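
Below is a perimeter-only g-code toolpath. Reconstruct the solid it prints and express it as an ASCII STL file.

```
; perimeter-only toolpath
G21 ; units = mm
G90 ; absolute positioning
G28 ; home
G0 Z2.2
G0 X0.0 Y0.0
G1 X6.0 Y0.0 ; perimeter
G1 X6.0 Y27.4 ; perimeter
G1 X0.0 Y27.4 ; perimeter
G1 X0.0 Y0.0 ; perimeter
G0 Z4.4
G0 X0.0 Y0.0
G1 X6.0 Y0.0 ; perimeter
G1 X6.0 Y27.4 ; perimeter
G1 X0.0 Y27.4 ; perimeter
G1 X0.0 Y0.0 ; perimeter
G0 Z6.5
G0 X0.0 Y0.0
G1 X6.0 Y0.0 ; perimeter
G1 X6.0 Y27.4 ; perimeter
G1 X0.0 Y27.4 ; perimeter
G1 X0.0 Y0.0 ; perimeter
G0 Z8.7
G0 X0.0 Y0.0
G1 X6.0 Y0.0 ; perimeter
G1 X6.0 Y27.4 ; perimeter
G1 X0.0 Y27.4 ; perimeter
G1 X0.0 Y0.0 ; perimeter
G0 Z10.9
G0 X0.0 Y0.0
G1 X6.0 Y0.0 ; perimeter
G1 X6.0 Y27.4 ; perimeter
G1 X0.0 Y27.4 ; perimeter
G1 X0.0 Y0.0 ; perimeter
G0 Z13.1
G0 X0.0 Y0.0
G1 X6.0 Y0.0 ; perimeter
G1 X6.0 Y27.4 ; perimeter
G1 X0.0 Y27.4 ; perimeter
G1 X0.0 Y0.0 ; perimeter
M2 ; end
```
solid part
  facet normal 0.0000 0.0000 -1.0000
    outer loop
      vertex 6.0 27.4 0.0
      vertex 6.0 0.0 0.0
      vertex 0.0 0.0 0.0
    endloop
  endfacet
  facet normal 0.0000 0.0000 -1.0000
    outer loop
      vertex 0.0 27.4 0.0
      vertex 6.0 27.4 0.0
      vertex 0.0 0.0 0.0
    endloop
  endfacet
  facet normal 0.0000 0.0000 1.0000
    outer loop
      vertex 0.0 0.0 13.1
      vertex 6.0 0.0 13.1
      vertex 6.0 27.4 13.1
    endloop
  endfacet
  facet normal 0.0000 0.0000 1.0000
    outer loop
      vertex 0.0 0.0 13.1
      vertex 6.0 27.4 13.1
      vertex 0.0 27.4 13.1
    endloop
  endfacet
  facet normal 0.0000 -1.0000 0.0000
    outer loop
      vertex 0.0 0.0 0.0
      vertex 6.0 0.0 0.0
      vertex 6.0 0.0 13.1
    endloop
  endfacet
  facet normal 0.0000 -1.0000 0.0000
    outer loop
      vertex 0.0 0.0 0.0
      vertex 6.0 0.0 13.1
      vertex 0.0 0.0 13.1
    endloop
  endfacet
  facet normal 0.0000 1.0000 0.0000
    outer loop
      vertex 6.0 27.4 13.1
      vertex 6.0 27.4 0.0
      vertex 0.0 27.4 0.0
    endloop
  endfacet
  facet normal 0.0000 1.0000 0.0000
    outer loop
      vertex 0.0 27.4 13.1
      vertex 6.0 27.4 13.1
      vertex 0.0 27.4 0.0
    endloop
  endfacet
  facet normal -1.0000 0.0000 0.0000
    outer loop
      vertex 0.0 27.4 13.1
      vertex 0.0 27.4 0.0
      vertex 0.0 0.0 0.0
    endloop
  endfacet
  facet normal -1.0000 0.0000 0.0000
    outer loop
      vertex 0.0 0.0 13.1
      vertex 0.0 27.4 13.1
      vertex 0.0 0.0 0.0
    endloop
  endfacet
  facet normal 1.0000 0.0000 0.0000
    outer loop
      vertex 6.0 0.0 0.0
      vertex 6.0 27.4 0.0
      vertex 6.0 27.4 13.1
    endloop
  endfacet
  facet normal 1.0000 0.0000 0.0000
    outer loop
      vertex 6.0 0.0 0.0
      vertex 6.0 27.4 13.1
      vertex 6.0 0.0 13.1
    endloop
  endfacet
endsolid part

The G0 Z moves step by Δz≈2.2 mm. Every layer's G1 loop is the same polygon, so the solid is a straight extrusion of it from z=0 to z≈13.1. Closing with flat bottom and top caps and triangulating gives 12 facets — a rectangular box, roughly 6 × 27.4 mm footprint and 13.1 mm tall.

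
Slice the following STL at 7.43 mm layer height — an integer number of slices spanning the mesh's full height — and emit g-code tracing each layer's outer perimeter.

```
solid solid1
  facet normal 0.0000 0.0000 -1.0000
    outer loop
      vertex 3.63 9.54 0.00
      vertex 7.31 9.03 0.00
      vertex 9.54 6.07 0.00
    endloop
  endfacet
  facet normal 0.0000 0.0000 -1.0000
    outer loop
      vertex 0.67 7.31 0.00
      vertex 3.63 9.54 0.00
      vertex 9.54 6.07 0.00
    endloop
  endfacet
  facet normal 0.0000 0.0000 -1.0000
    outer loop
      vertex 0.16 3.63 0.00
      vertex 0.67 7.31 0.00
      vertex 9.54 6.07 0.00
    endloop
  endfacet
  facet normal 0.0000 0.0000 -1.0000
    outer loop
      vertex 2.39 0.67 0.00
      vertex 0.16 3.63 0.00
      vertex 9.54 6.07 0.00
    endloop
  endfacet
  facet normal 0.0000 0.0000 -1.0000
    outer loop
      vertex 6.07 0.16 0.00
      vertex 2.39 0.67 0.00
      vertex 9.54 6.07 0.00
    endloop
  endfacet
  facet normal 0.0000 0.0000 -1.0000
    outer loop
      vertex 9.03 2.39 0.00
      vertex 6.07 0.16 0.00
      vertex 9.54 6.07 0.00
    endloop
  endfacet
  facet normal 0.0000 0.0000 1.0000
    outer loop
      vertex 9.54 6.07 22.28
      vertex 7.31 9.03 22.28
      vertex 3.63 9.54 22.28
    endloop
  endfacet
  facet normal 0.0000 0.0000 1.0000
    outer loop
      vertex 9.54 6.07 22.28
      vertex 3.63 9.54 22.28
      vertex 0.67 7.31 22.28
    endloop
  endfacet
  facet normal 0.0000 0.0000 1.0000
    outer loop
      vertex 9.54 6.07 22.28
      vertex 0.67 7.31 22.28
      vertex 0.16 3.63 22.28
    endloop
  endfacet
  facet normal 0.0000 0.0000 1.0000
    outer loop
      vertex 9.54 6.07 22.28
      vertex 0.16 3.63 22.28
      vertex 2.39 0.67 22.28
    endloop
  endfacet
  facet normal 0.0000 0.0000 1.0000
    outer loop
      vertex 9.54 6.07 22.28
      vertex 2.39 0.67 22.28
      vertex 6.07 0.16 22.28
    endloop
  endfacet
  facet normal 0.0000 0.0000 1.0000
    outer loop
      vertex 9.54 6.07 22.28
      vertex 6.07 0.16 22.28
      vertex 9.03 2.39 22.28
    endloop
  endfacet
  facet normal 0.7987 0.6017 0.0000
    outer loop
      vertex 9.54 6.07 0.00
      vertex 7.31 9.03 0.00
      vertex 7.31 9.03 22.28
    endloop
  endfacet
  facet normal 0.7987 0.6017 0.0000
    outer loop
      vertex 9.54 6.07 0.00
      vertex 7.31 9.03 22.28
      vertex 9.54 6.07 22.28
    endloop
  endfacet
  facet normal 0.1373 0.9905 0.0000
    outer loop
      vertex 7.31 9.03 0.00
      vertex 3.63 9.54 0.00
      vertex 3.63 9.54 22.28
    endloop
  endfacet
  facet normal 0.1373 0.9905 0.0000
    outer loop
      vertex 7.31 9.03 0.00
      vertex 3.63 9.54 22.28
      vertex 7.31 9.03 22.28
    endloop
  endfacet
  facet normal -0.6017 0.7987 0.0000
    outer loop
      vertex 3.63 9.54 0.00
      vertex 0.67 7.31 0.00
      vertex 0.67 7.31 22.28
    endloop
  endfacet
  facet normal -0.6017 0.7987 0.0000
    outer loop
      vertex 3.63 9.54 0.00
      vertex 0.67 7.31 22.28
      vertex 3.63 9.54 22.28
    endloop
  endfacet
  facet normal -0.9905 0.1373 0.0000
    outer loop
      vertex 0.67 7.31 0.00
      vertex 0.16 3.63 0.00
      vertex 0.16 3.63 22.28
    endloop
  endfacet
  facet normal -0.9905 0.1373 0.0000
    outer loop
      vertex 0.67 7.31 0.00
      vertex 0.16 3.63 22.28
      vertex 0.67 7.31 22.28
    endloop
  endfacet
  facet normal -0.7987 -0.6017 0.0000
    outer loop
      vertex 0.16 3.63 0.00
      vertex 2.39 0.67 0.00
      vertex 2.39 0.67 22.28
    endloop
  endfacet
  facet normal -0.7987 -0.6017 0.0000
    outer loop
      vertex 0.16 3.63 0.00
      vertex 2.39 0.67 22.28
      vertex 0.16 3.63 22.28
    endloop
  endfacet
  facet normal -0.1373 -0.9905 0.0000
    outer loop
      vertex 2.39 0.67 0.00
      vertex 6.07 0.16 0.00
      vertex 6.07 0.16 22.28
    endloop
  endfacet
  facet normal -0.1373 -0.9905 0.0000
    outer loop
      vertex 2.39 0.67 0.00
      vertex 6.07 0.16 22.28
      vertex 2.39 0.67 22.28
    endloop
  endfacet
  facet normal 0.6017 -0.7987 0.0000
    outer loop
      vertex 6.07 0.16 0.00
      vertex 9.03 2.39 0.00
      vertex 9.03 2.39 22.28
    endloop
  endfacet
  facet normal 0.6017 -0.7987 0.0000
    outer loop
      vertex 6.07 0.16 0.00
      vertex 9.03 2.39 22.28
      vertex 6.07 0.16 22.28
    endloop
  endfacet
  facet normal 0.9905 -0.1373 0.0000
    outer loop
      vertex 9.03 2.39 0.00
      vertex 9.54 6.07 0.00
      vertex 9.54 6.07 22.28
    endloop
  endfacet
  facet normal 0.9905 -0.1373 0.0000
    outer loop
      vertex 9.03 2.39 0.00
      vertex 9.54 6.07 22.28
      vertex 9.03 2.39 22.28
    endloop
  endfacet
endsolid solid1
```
; perimeter-only toolpath
G21 ; units = mm
G90 ; absolute positioning
G28 ; home
; layer 1
G0 Z7.43
G0 X9.54 Y6.07
G1 X7.31 Y9.03
G1 X3.63 Y9.54
G1 X0.67 Y7.31
G1 X0.16 Y3.63
G1 X2.39 Y0.67
G1 X6.07 Y0.16
G1 X9.03 Y2.39
G1 X9.54 Y6.07
; layer 2
G0 Z14.85
G0 X9.54 Y6.07
G1 X7.31 Y9.03
G1 X3.63 Y9.54
G1 X0.67 Y7.31
G1 X0.16 Y3.63
G1 X2.39 Y0.67
G1 X6.07 Y0.16
G1 X9.03 Y2.39
G1 X9.54 Y6.07
; layer 3
G0 Z22.28
G0 X9.54 Y6.07
G1 X7.31 Y9.03
G1 X3.63 Y9.54
G1 X0.67 Y7.31
G1 X0.16 Y3.63
G1 X2.39 Y0.67
G1 X6.07 Y0.16
G1 X9.03 Y2.39
G1 X9.54 Y6.07
M2 ; end

The solid is a regular 8-sided prism (a cylinder approximated with 8 flat sides), circumscribed radius ≈ 4.85 mm, height ≈ 22.3 mm. Slicing at Δz = 7.43 mm — 3 equal slices spanning the solid's height, so layer i sits at z = i·h/3 — gives 3 non-empty perimeters. Each is a 8-segment closed polygon; G0 lifts to the layer z and rapids to the start vertex, then G1 traces the edges.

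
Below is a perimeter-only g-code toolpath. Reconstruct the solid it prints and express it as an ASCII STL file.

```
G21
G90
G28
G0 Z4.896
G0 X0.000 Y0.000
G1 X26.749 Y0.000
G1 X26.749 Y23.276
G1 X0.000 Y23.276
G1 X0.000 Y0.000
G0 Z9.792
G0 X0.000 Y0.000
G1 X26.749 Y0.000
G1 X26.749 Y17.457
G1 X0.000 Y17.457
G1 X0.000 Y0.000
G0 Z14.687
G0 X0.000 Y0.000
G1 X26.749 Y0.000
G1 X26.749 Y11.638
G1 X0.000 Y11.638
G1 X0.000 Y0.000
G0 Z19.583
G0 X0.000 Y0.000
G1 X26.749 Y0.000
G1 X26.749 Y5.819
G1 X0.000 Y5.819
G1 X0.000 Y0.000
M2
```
solid part
  facet normal 0.0000 0.0000 -1.0000
    outer loop
      vertex 26.749 29.095 0.000
      vertex 26.749 0.000 0.000
      vertex 0.000 0.000 0.000
    endloop
  endfacet
  facet normal 0.0000 0.0000 -1.0000
    outer loop
      vertex 0.000 29.095 0.000
      vertex 26.749 29.095 0.000
      vertex 0.000 0.000 0.000
    endloop
  endfacet
  facet normal 0.0000 -1.0000 0.0000
    outer loop
      vertex 0.000 0.000 0.000
      vertex 26.749 0.000 0.000
      vertex 26.749 0.000 24.479
    endloop
  endfacet
  facet normal 0.0000 -1.0000 0.0000
    outer loop
      vertex 0.000 0.000 0.000
      vertex 26.749 0.000 24.479
      vertex 0.000 0.000 24.479
    endloop
  endfacet
  facet normal 0.0000 0.6438 0.7652
    outer loop
      vertex 0.000 0.000 24.479
      vertex 26.749 0.000 24.479
      vertex 26.749 29.095 0.000
    endloop
  endfacet
  facet normal 0.0000 0.6438 0.7652
    outer loop
      vertex 0.000 0.000 24.479
      vertex 26.749 29.095 0.000
      vertex 0.000 29.095 0.000
    endloop
  endfacet
  facet normal -1.0000 0.0000 0.0000
    outer loop
      vertex 0.000 0.000 24.479
      vertex 0.000 29.095 0.000
      vertex 0.000 0.000 0.000
    endloop
  endfacet
  facet normal 1.0000 0.0000 0.0000
    outer loop
      vertex 26.749 0.000 0.000
      vertex 26.749 29.095 0.000
      vertex 26.749 0.000 24.479
    endloop
  endfacet
endsolid part

The G0 Z moves step by Δz≈4.896 mm. The G1 loops shrink linearly with z, so the solid tapers from its base footprint up to z≈24.5. Closing with a flat bottom cap and the tapered top and triangulating gives 8 facets — a wedge (ramp): 26.7 × 29.1 mm base, rising to 24.5 mm along the y=0 edge and sloping linearly to z=0 at y=29.1.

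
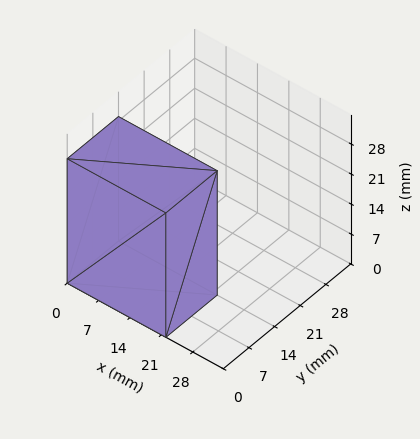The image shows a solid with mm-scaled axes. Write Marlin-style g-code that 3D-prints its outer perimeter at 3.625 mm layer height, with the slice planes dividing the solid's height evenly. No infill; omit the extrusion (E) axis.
Reading the render: the shape is a rectangular box, roughly 22 × 14 mm footprint and 29 mm tall (dimensions read to the nearest mm from the axis ticks). For the g-code, the solid's height is divided into equal slices at the stated Δz and each level perimeter traced with G1 moves after a G0 lift.

; perimeter-only toolpath
G21 ; units = mm
G90 ; absolute positioning
G28 ; home
; layer 1
G0 Z3.625
G0 X0.000 Y0.000
G1 X22.000 Y0.000
G1 X22.000 Y14.000
G1 X0.000 Y14.000
G1 X0.000 Y0.000
; layer 2
G0 Z7.250
G0 X0.000 Y0.000
G1 X22.000 Y0.000
G1 X22.000 Y14.000
G1 X0.000 Y14.000
G1 X0.000 Y0.000
; layer 3
G0 Z10.875
G0 X0.000 Y0.000
G1 X22.000 Y0.000
G1 X22.000 Y14.000
G1 X0.000 Y14.000
G1 X0.000 Y0.000
; layer 4
G0 Z14.500
G0 X0.000 Y0.000
G1 X22.000 Y0.000
G1 X22.000 Y14.000
G1 X0.000 Y14.000
G1 X0.000 Y0.000
; layer 5
G0 Z18.125
G0 X0.000 Y0.000
G1 X22.000 Y0.000
G1 X22.000 Y14.000
G1 X0.000 Y14.000
G1 X0.000 Y0.000
; layer 6
G0 Z21.750
G0 X0.000 Y0.000
G1 X22.000 Y0.000
G1 X22.000 Y14.000
G1 X0.000 Y14.000
G1 X0.000 Y0.000
; layer 7
G0 Z25.375
G0 X0.000 Y0.000
G1 X22.000 Y0.000
G1 X22.000 Y14.000
G1 X0.000 Y14.000
G1 X0.000 Y0.000
; layer 8
G0 Z29.000
G0 X0.000 Y0.000
G1 X22.000 Y0.000
G1 X22.000 Y14.000
G1 X0.000 Y14.000
G1 X0.000 Y0.000
M2 ; end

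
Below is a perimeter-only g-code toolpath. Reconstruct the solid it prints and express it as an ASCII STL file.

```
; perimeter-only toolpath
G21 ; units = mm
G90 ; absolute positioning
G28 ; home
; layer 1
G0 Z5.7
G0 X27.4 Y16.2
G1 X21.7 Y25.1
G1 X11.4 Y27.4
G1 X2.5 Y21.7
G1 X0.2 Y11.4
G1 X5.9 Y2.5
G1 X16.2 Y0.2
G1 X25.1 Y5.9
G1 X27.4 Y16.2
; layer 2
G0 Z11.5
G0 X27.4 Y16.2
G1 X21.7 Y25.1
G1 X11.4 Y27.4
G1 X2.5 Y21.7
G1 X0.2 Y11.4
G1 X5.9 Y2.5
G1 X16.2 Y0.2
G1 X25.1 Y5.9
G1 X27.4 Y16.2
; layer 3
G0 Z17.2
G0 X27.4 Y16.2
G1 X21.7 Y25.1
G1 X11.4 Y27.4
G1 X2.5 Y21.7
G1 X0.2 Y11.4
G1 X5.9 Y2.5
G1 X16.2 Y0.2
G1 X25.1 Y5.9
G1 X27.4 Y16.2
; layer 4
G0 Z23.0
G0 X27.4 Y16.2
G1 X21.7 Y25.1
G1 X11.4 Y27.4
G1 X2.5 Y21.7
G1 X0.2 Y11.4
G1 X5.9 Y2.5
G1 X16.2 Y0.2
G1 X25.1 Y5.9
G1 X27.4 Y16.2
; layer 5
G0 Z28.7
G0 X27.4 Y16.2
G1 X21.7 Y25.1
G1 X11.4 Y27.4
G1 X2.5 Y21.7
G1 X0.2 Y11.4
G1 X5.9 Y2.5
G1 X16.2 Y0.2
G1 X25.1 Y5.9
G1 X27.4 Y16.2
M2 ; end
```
solid part
  facet normal 0.0000 0.0000 -1.0000
    outer loop
      vertex 11.4 27.4 0.0
      vertex 21.7 25.1 0.0
      vertex 27.4 16.2 0.0
    endloop
  endfacet
  facet normal 0.0000 0.0000 -1.0000
    outer loop
      vertex 2.5 21.7 0.0
      vertex 11.4 27.4 0.0
      vertex 27.4 16.2 0.0
    endloop
  endfacet
  facet normal 0.0000 0.0000 -1.0000
    outer loop
      vertex 0.2 11.4 0.0
      vertex 2.5 21.7 0.0
      vertex 27.4 16.2 0.0
    endloop
  endfacet
  facet normal 0.0000 0.0000 -1.0000
    outer loop
      vertex 5.9 2.5 0.0
      vertex 0.2 11.4 0.0
      vertex 27.4 16.2 0.0
    endloop
  endfacet
  facet normal 0.0000 0.0000 -1.0000
    outer loop
      vertex 16.2 0.2 0.0
      vertex 5.9 2.5 0.0
      vertex 27.4 16.2 0.0
    endloop
  endfacet
  facet normal 0.0000 0.0000 -1.0000
    outer loop
      vertex 25.1 5.9 0.0
      vertex 16.2 0.2 0.0
      vertex 27.4 16.2 0.0
    endloop
  endfacet
  facet normal 0.0000 0.0000 1.0000
    outer loop
      vertex 27.4 16.2 28.7
      vertex 21.7 25.1 28.7
      vertex 11.4 27.4 28.7
    endloop
  endfacet
  facet normal 0.0000 0.0000 1.0000
    outer loop
      vertex 27.4 16.2 28.7
      vertex 11.4 27.4 28.7
      vertex 2.5 21.7 28.7
    endloop
  endfacet
  facet normal 0.0000 0.0000 1.0000
    outer loop
      vertex 27.4 16.2 28.7
      vertex 2.5 21.7 28.7
      vertex 0.2 11.4 28.7
    endloop
  endfacet
  facet normal 0.0000 0.0000 1.0000
    outer loop
      vertex 27.4 16.2 28.7
      vertex 0.2 11.4 28.7
      vertex 5.9 2.5 28.7
    endloop
  endfacet
  facet normal 0.0000 0.0000 1.0000
    outer loop
      vertex 27.4 16.2 28.7
      vertex 5.9 2.5 28.7
      vertex 16.2 0.2 28.7
    endloop
  endfacet
  facet normal 0.0000 0.0000 1.0000
    outer loop
      vertex 27.4 16.2 28.7
      vertex 16.2 0.2 28.7
      vertex 25.1 5.9 28.7
    endloop
  endfacet
  facet normal 0.8421 0.5393 0.0000
    outer loop
      vertex 27.4 16.2 0.0
      vertex 21.7 25.1 0.0
      vertex 21.7 25.1 28.7
    endloop
  endfacet
  facet normal 0.8421 0.5393 0.0000
    outer loop
      vertex 27.4 16.2 0.0
      vertex 21.7 25.1 28.7
      vertex 27.4 16.2 28.7
    endloop
  endfacet
  facet normal 0.2179 0.9760 0.0000
    outer loop
      vertex 21.7 25.1 0.0
      vertex 11.4 27.4 0.0
      vertex 11.4 27.4 28.7
    endloop
  endfacet
  facet normal 0.2179 0.9760 0.0000
    outer loop
      vertex 21.7 25.1 0.0
      vertex 11.4 27.4 28.7
      vertex 21.7 25.1 28.7
    endloop
  endfacet
  facet normal -0.5393 0.8421 0.0000
    outer loop
      vertex 11.4 27.4 0.0
      vertex 2.5 21.7 0.0
      vertex 2.5 21.7 28.7
    endloop
  endfacet
  facet normal -0.5393 0.8421 0.0000
    outer loop
      vertex 11.4 27.4 0.0
      vertex 2.5 21.7 28.7
      vertex 11.4 27.4 28.7
    endloop
  endfacet
  facet normal -0.9760 0.2179 0.0000
    outer loop
      vertex 2.5 21.7 0.0
      vertex 0.2 11.4 0.0
      vertex 0.2 11.4 28.7
    endloop
  endfacet
  facet normal -0.9760 0.2179 0.0000
    outer loop
      vertex 2.5 21.7 0.0
      vertex 0.2 11.4 28.7
      vertex 2.5 21.7 28.7
    endloop
  endfacet
  facet normal -0.8421 -0.5393 0.0000
    outer loop
      vertex 0.2 11.4 0.0
      vertex 5.9 2.5 0.0
      vertex 5.9 2.5 28.7
    endloop
  endfacet
  facet normal -0.8421 -0.5393 0.0000
    outer loop
      vertex 0.2 11.4 0.0
      vertex 5.9 2.5 28.7
      vertex 0.2 11.4 28.7
    endloop
  endfacet
  facet normal -0.2179 -0.9760 0.0000
    outer loop
      vertex 5.9 2.5 0.0
      vertex 16.2 0.2 0.0
      vertex 16.2 0.2 28.7
    endloop
  endfacet
  facet normal -0.2179 -0.9760 0.0000
    outer loop
      vertex 5.9 2.5 0.0
      vertex 16.2 0.2 28.7
      vertex 5.9 2.5 28.7
    endloop
  endfacet
  facet normal 0.5393 -0.8421 0.0000
    outer loop
      vertex 16.2 0.2 0.0
      vertex 25.1 5.9 0.0
      vertex 25.1 5.9 28.7
    endloop
  endfacet
  facet normal 0.5393 -0.8421 0.0000
    outer loop
      vertex 16.2 0.2 0.0
      vertex 25.1 5.9 28.7
      vertex 16.2 0.2 28.7
    endloop
  endfacet
  facet normal 0.9760 -0.2179 0.0000
    outer loop
      vertex 25.1 5.9 0.0
      vertex 27.4 16.2 0.0
      vertex 27.4 16.2 28.7
    endloop
  endfacet
  facet normal 0.9760 -0.2179 0.0000
    outer loop
      vertex 25.1 5.9 0.0
      vertex 27.4 16.2 28.7
      vertex 25.1 5.9 28.7
    endloop
  endfacet
endsolid part

The G0 Z moves step by Δz≈5.7 mm. Every layer's G1 loop is the same polygon, so the solid is a straight extrusion of it from z=0 to z≈28.7. Closing with flat bottom and top caps and triangulating gives 28 facets — a regular 8-sided prism (a cylinder approximated with 8 flat sides), circumscribed radius ≈ 13.8 mm, height ≈ 28.7 mm.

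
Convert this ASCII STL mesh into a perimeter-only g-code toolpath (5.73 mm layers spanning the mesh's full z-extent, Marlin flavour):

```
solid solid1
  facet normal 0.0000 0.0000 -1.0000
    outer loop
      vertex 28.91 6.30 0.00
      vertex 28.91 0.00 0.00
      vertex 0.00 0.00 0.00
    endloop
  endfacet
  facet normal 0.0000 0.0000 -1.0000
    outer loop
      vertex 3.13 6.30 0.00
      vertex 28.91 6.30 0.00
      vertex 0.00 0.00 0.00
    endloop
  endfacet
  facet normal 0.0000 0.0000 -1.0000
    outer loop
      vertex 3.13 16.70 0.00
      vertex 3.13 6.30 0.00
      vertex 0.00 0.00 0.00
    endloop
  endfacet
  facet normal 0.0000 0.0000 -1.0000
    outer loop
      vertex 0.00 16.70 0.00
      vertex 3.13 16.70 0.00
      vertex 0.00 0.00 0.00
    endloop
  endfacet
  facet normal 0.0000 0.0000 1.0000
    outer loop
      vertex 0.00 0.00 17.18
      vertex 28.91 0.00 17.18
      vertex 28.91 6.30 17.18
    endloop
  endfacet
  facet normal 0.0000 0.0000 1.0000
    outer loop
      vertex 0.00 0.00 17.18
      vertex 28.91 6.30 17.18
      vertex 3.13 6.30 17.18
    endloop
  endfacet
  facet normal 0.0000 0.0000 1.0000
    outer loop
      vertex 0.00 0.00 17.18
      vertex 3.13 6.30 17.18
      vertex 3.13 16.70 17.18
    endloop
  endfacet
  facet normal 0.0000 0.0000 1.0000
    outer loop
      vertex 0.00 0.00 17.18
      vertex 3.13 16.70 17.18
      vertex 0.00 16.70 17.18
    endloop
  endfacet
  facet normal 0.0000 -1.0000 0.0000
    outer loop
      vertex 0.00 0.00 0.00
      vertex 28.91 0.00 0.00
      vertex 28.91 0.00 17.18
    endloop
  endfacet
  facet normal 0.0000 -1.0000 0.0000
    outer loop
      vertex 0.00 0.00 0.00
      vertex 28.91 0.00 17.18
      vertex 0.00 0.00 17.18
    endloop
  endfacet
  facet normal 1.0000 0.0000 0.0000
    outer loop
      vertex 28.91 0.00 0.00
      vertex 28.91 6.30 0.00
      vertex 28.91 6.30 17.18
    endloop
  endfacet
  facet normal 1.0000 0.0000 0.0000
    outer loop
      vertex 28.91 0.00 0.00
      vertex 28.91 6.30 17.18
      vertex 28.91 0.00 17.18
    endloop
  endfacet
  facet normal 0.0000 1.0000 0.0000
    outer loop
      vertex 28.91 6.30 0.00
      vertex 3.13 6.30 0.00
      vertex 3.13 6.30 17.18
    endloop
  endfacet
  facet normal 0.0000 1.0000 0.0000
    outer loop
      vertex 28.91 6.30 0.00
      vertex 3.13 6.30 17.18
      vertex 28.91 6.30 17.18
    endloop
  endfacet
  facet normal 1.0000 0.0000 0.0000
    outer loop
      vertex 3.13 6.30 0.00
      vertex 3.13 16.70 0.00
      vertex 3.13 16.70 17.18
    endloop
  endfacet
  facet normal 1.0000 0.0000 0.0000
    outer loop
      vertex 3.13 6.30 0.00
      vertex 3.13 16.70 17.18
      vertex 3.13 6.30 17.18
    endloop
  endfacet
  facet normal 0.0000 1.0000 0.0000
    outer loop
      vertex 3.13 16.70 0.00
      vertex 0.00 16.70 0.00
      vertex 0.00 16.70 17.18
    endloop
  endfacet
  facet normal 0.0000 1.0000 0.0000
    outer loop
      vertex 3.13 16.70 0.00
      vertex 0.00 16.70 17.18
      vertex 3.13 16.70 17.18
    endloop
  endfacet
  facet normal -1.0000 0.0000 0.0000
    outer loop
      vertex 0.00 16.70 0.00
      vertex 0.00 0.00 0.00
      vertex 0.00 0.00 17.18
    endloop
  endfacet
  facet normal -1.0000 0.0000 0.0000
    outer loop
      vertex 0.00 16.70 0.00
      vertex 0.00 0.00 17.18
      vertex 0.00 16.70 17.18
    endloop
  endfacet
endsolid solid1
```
; perimeter-only toolpath
G21 ; units = mm
G90 ; absolute positioning
G28 ; home
; layer 1
G0 Z5.73
G0 X0.00 Y0.00
G1 X28.91 Y0.00
G1 X28.91 Y6.30
G1 X3.13 Y6.30
G1 X3.13 Y16.70
G1 X0.00 Y16.70
G1 X0.00 Y0.00
; layer 2
G0 Z11.45
G0 X0.00 Y0.00
G1 X28.91 Y0.00
G1 X28.91 Y6.30
G1 X3.13 Y6.30
G1 X3.13 Y16.70
G1 X0.00 Y16.70
G1 X0.00 Y0.00
; layer 3
G0 Z17.18
G0 X0.00 Y0.00
G1 X28.91 Y0.00
G1 X28.91 Y6.30
G1 X3.13 Y6.30
G1 X3.13 Y16.70
G1 X0.00 Y16.70
G1 X0.00 Y0.00
M2 ; end

The solid is an L-shaped prism: outer 28.9 × 16.7 mm, arm thicknesses ≈ 6.3 mm (horizontal) and 3.13 mm (vertical), extruded 17.2 mm in z. Slicing at Δz = 5.73 mm — 3 equal slices spanning the solid's height, so layer i sits at z = i·h/3 — gives 3 non-empty perimeters. Each is a 6-segment closed polygon; G0 lifts to the layer z and rapids to the start vertex, then G1 traces the edges.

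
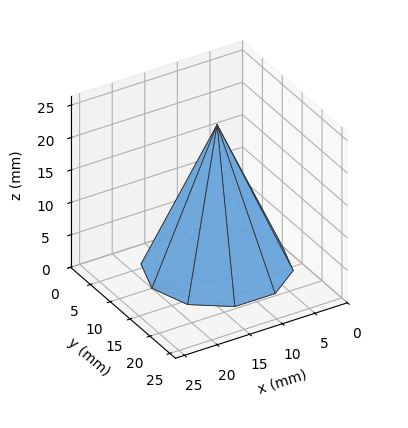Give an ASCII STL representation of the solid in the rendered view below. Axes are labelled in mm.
Reading the render: the shape is a regular 10-sided pyramid, base circumscribed radius ≈ 10 mm, apex at z ≈ 22 mm (dimensions read to the nearest mm from the axis ticks). For the STL, each face is triangulated and given an outward normal.

solid part
  facet normal 0.0000 0.0000 -1.0000
    outer loop
      vertex 13.090 19.511 0.000
      vertex 18.090 15.878 0.000
      vertex 20.000 10.000 0.000
    endloop
  endfacet
  facet normal 0.0000 0.0000 -1.0000
    outer loop
      vertex 6.910 19.511 0.000
      vertex 13.090 19.511 0.000
      vertex 20.000 10.000 0.000
    endloop
  endfacet
  facet normal 0.0000 0.0000 -1.0000
    outer loop
      vertex 1.910 15.878 0.000
      vertex 6.910 19.511 0.000
      vertex 20.000 10.000 0.000
    endloop
  endfacet
  facet normal 0.0000 0.0000 -1.0000
    outer loop
      vertex 0.000 10.000 0.000
      vertex 1.910 15.878 0.000
      vertex 20.000 10.000 0.000
    endloop
  endfacet
  facet normal 0.0000 0.0000 -1.0000
    outer loop
      vertex 1.910 4.122 0.000
      vertex 0.000 10.000 0.000
      vertex 20.000 10.000 0.000
    endloop
  endfacet
  facet normal 0.0000 0.0000 -1.0000
    outer loop
      vertex 6.910 0.489 0.000
      vertex 1.910 4.122 0.000
      vertex 20.000 10.000 0.000
    endloop
  endfacet
  facet normal 0.0000 0.0000 -1.0000
    outer loop
      vertex 13.090 0.489 0.000
      vertex 6.910 0.489 0.000
      vertex 20.000 10.000 0.000
    endloop
  endfacet
  facet normal 0.0000 0.0000 -1.0000
    outer loop
      vertex 18.090 4.122 0.000
      vertex 13.090 0.489 0.000
      vertex 20.000 10.000 0.000
    endloop
  endfacet
  facet normal 0.8730 0.2837 0.3968
    outer loop
      vertex 20.000 10.000 0.000
      vertex 18.090 15.878 0.000
      vertex 10.000 10.000 22.000
    endloop
  endfacet
  facet normal 0.5396 0.7426 0.3968
    outer loop
      vertex 18.090 15.878 0.000
      vertex 13.090 19.511 0.000
      vertex 10.000 10.000 22.000
    endloop
  endfacet
  facet normal 0.0000 0.9179 0.3968
    outer loop
      vertex 13.090 19.511 0.000
      vertex 6.910 19.511 0.000
      vertex 10.000 10.000 22.000
    endloop
  endfacet
  facet normal -0.5396 0.7426 0.3968
    outer loop
      vertex 6.910 19.511 0.000
      vertex 1.910 15.878 0.000
      vertex 10.000 10.000 22.000
    endloop
  endfacet
  facet normal -0.8730 0.2837 0.3968
    outer loop
      vertex 1.910 15.878 0.000
      vertex 0.000 10.000 0.000
      vertex 10.000 10.000 22.000
    endloop
  endfacet
  facet normal -0.8730 -0.2837 0.3968
    outer loop
      vertex 0.000 10.000 0.000
      vertex 1.910 4.122 0.000
      vertex 10.000 10.000 22.000
    endloop
  endfacet
  facet normal -0.5396 -0.7426 0.3968
    outer loop
      vertex 1.910 4.122 0.000
      vertex 6.910 0.489 0.000
      vertex 10.000 10.000 22.000
    endloop
  endfacet
  facet normal 0.0000 -0.9179 0.3968
    outer loop
      vertex 6.910 0.489 0.000
      vertex 13.090 0.489 0.000
      vertex 10.000 10.000 22.000
    endloop
  endfacet
  facet normal 0.5396 -0.7426 0.3968
    outer loop
      vertex 13.090 0.489 0.000
      vertex 18.090 4.122 0.000
      vertex 10.000 10.000 22.000
    endloop
  endfacet
  facet normal 0.8730 -0.2837 0.3968
    outer loop
      vertex 18.090 4.122 0.000
      vertex 20.000 10.000 0.000
      vertex 10.000 10.000 22.000
    endloop
  endfacet
endsolid part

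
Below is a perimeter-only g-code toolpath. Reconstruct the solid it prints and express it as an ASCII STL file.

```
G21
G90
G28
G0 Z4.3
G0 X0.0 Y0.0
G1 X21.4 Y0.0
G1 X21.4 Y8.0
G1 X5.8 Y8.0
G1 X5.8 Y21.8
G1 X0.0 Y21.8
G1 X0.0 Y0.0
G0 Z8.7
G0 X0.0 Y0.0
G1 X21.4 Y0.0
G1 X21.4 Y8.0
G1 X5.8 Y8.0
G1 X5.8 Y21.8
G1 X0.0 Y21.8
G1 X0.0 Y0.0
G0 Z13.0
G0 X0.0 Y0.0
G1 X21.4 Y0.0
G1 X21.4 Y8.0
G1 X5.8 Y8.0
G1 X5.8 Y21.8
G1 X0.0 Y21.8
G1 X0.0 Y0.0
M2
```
solid part
  facet normal 0.0000 0.0000 -1.0000
    outer loop
      vertex 21.4 8.0 0.0
      vertex 21.4 0.0 0.0
      vertex 0.0 0.0 0.0
    endloop
  endfacet
  facet normal 0.0000 0.0000 -1.0000
    outer loop
      vertex 5.8 8.0 0.0
      vertex 21.4 8.0 0.0
      vertex 0.0 0.0 0.0
    endloop
  endfacet
  facet normal 0.0000 0.0000 -1.0000
    outer loop
      vertex 5.8 21.8 0.0
      vertex 5.8 8.0 0.0
      vertex 0.0 0.0 0.0
    endloop
  endfacet
  facet normal 0.0000 0.0000 -1.0000
    outer loop
      vertex 0.0 21.8 0.0
      vertex 5.8 21.8 0.0
      vertex 0.0 0.0 0.0
    endloop
  endfacet
  facet normal 0.0000 0.0000 1.0000
    outer loop
      vertex 0.0 0.0 13.0
      vertex 21.4 0.0 13.0
      vertex 21.4 8.0 13.0
    endloop
  endfacet
  facet normal 0.0000 0.0000 1.0000
    outer loop
      vertex 0.0 0.0 13.0
      vertex 21.4 8.0 13.0
      vertex 5.8 8.0 13.0
    endloop
  endfacet
  facet normal 0.0000 0.0000 1.0000
    outer loop
      vertex 0.0 0.0 13.0
      vertex 5.8 8.0 13.0
      vertex 5.8 21.8 13.0
    endloop
  endfacet
  facet normal 0.0000 0.0000 1.0000
    outer loop
      vertex 0.0 0.0 13.0
      vertex 5.8 21.8 13.0
      vertex 0.0 21.8 13.0
    endloop
  endfacet
  facet normal 0.0000 -1.0000 0.0000
    outer loop
      vertex 0.0 0.0 0.0
      vertex 21.4 0.0 0.0
      vertex 21.4 0.0 13.0
    endloop
  endfacet
  facet normal 0.0000 -1.0000 0.0000
    outer loop
      vertex 0.0 0.0 0.0
      vertex 21.4 0.0 13.0
      vertex 0.0 0.0 13.0
    endloop
  endfacet
  facet normal 1.0000 0.0000 0.0000
    outer loop
      vertex 21.4 0.0 0.0
      vertex 21.4 8.0 0.0
      vertex 21.4 8.0 13.0
    endloop
  endfacet
  facet normal 1.0000 0.0000 0.0000
    outer loop
      vertex 21.4 0.0 0.0
      vertex 21.4 8.0 13.0
      vertex 21.4 0.0 13.0
    endloop
  endfacet
  facet normal 0.0000 1.0000 0.0000
    outer loop
      vertex 21.4 8.0 0.0
      vertex 5.8 8.0 0.0
      vertex 5.8 8.0 13.0
    endloop
  endfacet
  facet normal 0.0000 1.0000 0.0000
    outer loop
      vertex 21.4 8.0 0.0
      vertex 5.8 8.0 13.0
      vertex 21.4 8.0 13.0
    endloop
  endfacet
  facet normal 1.0000 0.0000 0.0000
    outer loop
      vertex 5.8 8.0 0.0
      vertex 5.8 21.8 0.0
      vertex 5.8 21.8 13.0
    endloop
  endfacet
  facet normal 1.0000 0.0000 0.0000
    outer loop
      vertex 5.8 8.0 0.0
      vertex 5.8 21.8 13.0
      vertex 5.8 8.0 13.0
    endloop
  endfacet
  facet normal 0.0000 1.0000 0.0000
    outer loop
      vertex 5.8 21.8 0.0
      vertex 0.0 21.8 0.0
      vertex 0.0 21.8 13.0
    endloop
  endfacet
  facet normal 0.0000 1.0000 0.0000
    outer loop
      vertex 5.8 21.8 0.0
      vertex 0.0 21.8 13.0
      vertex 5.8 21.8 13.0
    endloop
  endfacet
  facet normal -1.0000 0.0000 0.0000
    outer loop
      vertex 0.0 21.8 0.0
      vertex 0.0 0.0 0.0
      vertex 0.0 0.0 13.0
    endloop
  endfacet
  facet normal -1.0000 0.0000 0.0000
    outer loop
      vertex 0.0 21.8 0.0
      vertex 0.0 0.0 13.0
      vertex 0.0 21.8 13.0
    endloop
  endfacet
endsolid part

The G0 Z moves step by Δz≈4.3 mm. Every layer's G1 loop is the same polygon, so the solid is a straight extrusion of it from z=0 to z≈13. Closing with flat bottom and top caps and triangulating gives 20 facets — an L-shaped prism: outer 21.4 × 21.8 mm, arm thicknesses ≈ 8 mm (horizontal) and 5.8 mm (vertical), extruded 13 mm in z.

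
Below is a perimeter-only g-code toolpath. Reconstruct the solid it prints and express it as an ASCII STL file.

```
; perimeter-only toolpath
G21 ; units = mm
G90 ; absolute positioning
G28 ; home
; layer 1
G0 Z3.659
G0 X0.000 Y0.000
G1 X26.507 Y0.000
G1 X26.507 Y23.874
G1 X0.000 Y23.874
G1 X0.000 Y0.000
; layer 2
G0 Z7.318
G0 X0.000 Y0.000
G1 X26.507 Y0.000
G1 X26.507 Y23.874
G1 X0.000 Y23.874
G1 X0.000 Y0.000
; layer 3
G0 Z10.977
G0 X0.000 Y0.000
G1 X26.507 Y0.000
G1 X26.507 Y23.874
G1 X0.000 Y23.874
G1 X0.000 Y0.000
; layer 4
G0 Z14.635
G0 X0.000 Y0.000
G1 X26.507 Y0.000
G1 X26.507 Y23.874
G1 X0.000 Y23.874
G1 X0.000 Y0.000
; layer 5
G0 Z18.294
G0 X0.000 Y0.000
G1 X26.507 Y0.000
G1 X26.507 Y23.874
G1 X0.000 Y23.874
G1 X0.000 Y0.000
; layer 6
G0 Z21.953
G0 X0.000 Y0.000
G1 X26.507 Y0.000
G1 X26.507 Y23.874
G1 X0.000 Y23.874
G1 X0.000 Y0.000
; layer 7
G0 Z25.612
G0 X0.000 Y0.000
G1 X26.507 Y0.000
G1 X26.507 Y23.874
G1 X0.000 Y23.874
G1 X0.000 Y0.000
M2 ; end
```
solid part
  facet normal 0.0000 0.0000 -1.0000
    outer loop
      vertex 26.507 23.874 0.000
      vertex 26.507 0.000 0.000
      vertex 0.000 0.000 0.000
    endloop
  endfacet
  facet normal 0.0000 0.0000 -1.0000
    outer loop
      vertex 0.000 23.874 0.000
      vertex 26.507 23.874 0.000
      vertex 0.000 0.000 0.000
    endloop
  endfacet
  facet normal 0.0000 0.0000 1.0000
    outer loop
      vertex 0.000 0.000 25.612
      vertex 26.507 0.000 25.612
      vertex 26.507 23.874 25.612
    endloop
  endfacet
  facet normal 0.0000 0.0000 1.0000
    outer loop
      vertex 0.000 0.000 25.612
      vertex 26.507 23.874 25.612
      vertex 0.000 23.874 25.612
    endloop
  endfacet
  facet normal 0.0000 -1.0000 0.0000
    outer loop
      vertex 0.000 0.000 0.000
      vertex 26.507 0.000 0.000
      vertex 26.507 0.000 25.612
    endloop
  endfacet
  facet normal 0.0000 -1.0000 0.0000
    outer loop
      vertex 0.000 0.000 0.000
      vertex 26.507 0.000 25.612
      vertex 0.000 0.000 25.612
    endloop
  endfacet
  facet normal 0.0000 1.0000 0.0000
    outer loop
      vertex 26.507 23.874 25.612
      vertex 26.507 23.874 0.000
      vertex 0.000 23.874 0.000
    endloop
  endfacet
  facet normal 0.0000 1.0000 0.0000
    outer loop
      vertex 0.000 23.874 25.612
      vertex 26.507 23.874 25.612
      vertex 0.000 23.874 0.000
    endloop
  endfacet
  facet normal -1.0000 0.0000 0.0000
    outer loop
      vertex 0.000 23.874 25.612
      vertex 0.000 23.874 0.000
      vertex 0.000 0.000 0.000
    endloop
  endfacet
  facet normal -1.0000 0.0000 0.0000
    outer loop
      vertex 0.000 0.000 25.612
      vertex 0.000 23.874 25.612
      vertex 0.000 0.000 0.000
    endloop
  endfacet
  facet normal 1.0000 0.0000 0.0000
    outer loop
      vertex 26.507 0.000 0.000
      vertex 26.507 23.874 0.000
      vertex 26.507 23.874 25.612
    endloop
  endfacet
  facet normal 1.0000 0.0000 0.0000
    outer loop
      vertex 26.507 0.000 0.000
      vertex 26.507 23.874 25.612
      vertex 26.507 0.000 25.612
    endloop
  endfacet
endsolid part

The G0 Z moves step by Δz≈3.659 mm. Every layer's G1 loop is the same polygon, so the solid is a straight extrusion of it from z=0 to z≈25.6. Closing with flat bottom and top caps and triangulating gives 12 facets — a rectangular box, roughly 26.5 × 23.9 mm footprint and 25.6 mm tall.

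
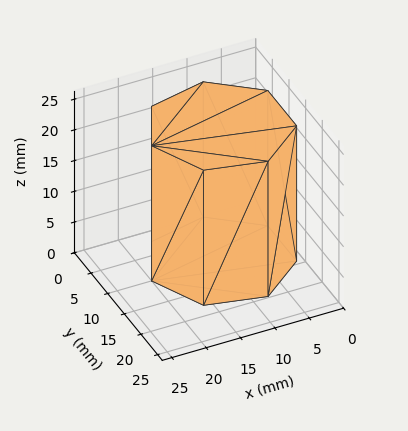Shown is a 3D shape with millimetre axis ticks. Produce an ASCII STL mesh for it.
Reading the render: the shape is a regular 7-sided prism (a cylinder approximated with 7 flat sides), circumscribed radius ≈ 10 mm, height ≈ 22 mm (dimensions read to the nearest mm from the axis ticks). For the STL, each face is triangulated and given an outward normal.

solid part
  facet normal 0.0000 0.0000 -1.0000
    outer loop
      vertex 7.77 19.75 0.00
      vertex 16.23 17.82 0.00
      vertex 20.00 10.00 0.00
    endloop
  endfacet
  facet normal 0.0000 0.0000 -1.0000
    outer loop
      vertex 0.99 14.34 0.00
      vertex 7.77 19.75 0.00
      vertex 20.00 10.00 0.00
    endloop
  endfacet
  facet normal 0.0000 0.0000 -1.0000
    outer loop
      vertex 0.99 5.66 0.00
      vertex 0.99 14.34 0.00
      vertex 20.00 10.00 0.00
    endloop
  endfacet
  facet normal 0.0000 0.0000 -1.0000
    outer loop
      vertex 7.77 0.25 0.00
      vertex 0.99 5.66 0.00
      vertex 20.00 10.00 0.00
    endloop
  endfacet
  facet normal 0.0000 0.0000 -1.0000
    outer loop
      vertex 16.23 2.18 0.00
      vertex 7.77 0.25 0.00
      vertex 20.00 10.00 0.00
    endloop
  endfacet
  facet normal 0.0000 0.0000 1.0000
    outer loop
      vertex 20.00 10.00 22.00
      vertex 16.23 17.82 22.00
      vertex 7.77 19.75 22.00
    endloop
  endfacet
  facet normal 0.0000 0.0000 1.0000
    outer loop
      vertex 20.00 10.00 22.00
      vertex 7.77 19.75 22.00
      vertex 0.99 14.34 22.00
    endloop
  endfacet
  facet normal 0.0000 0.0000 1.0000
    outer loop
      vertex 20.00 10.00 22.00
      vertex 0.99 14.34 22.00
      vertex 0.99 5.66 22.00
    endloop
  endfacet
  facet normal 0.0000 0.0000 1.0000
    outer loop
      vertex 20.00 10.00 22.00
      vertex 0.99 5.66 22.00
      vertex 7.77 0.25 22.00
    endloop
  endfacet
  facet normal 0.0000 0.0000 1.0000
    outer loop
      vertex 20.00 10.00 22.00
      vertex 7.77 0.25 22.00
      vertex 16.23 2.18 22.00
    endloop
  endfacet
  facet normal 0.9008 0.4343 0.0000
    outer loop
      vertex 20.00 10.00 0.00
      vertex 16.23 17.82 0.00
      vertex 16.23 17.82 22.00
    endloop
  endfacet
  facet normal 0.9008 0.4343 0.0000
    outer loop
      vertex 20.00 10.00 0.00
      vertex 16.23 17.82 22.00
      vertex 20.00 10.00 22.00
    endloop
  endfacet
  facet normal 0.2224 0.9750 0.0000
    outer loop
      vertex 16.23 17.82 0.00
      vertex 7.77 19.75 0.00
      vertex 7.77 19.75 22.00
    endloop
  endfacet
  facet normal 0.2224 0.9750 0.0000
    outer loop
      vertex 16.23 17.82 0.00
      vertex 7.77 19.75 22.00
      vertex 16.23 17.82 22.00
    endloop
  endfacet
  facet normal -0.6237 0.7817 0.0000
    outer loop
      vertex 7.77 19.75 0.00
      vertex 0.99 14.34 0.00
      vertex 0.99 14.34 22.00
    endloop
  endfacet
  facet normal -0.6237 0.7817 0.0000
    outer loop
      vertex 7.77 19.75 0.00
      vertex 0.99 14.34 22.00
      vertex 7.77 19.75 22.00
    endloop
  endfacet
  facet normal -1.0000 0.0000 0.0000
    outer loop
      vertex 0.99 14.34 0.00
      vertex 0.99 5.66 0.00
      vertex 0.99 5.66 22.00
    endloop
  endfacet
  facet normal -1.0000 0.0000 0.0000
    outer loop
      vertex 0.99 14.34 0.00
      vertex 0.99 5.66 22.00
      vertex 0.99 14.34 22.00
    endloop
  endfacet
  facet normal -0.6237 -0.7817 0.0000
    outer loop
      vertex 0.99 5.66 0.00
      vertex 7.77 0.25 0.00
      vertex 7.77 0.25 22.00
    endloop
  endfacet
  facet normal -0.6237 -0.7817 0.0000
    outer loop
      vertex 0.99 5.66 0.00
      vertex 7.77 0.25 22.00
      vertex 0.99 5.66 22.00
    endloop
  endfacet
  facet normal 0.2224 -0.9750 0.0000
    outer loop
      vertex 7.77 0.25 0.00
      vertex 16.23 2.18 0.00
      vertex 16.23 2.18 22.00
    endloop
  endfacet
  facet normal 0.2224 -0.9750 0.0000
    outer loop
      vertex 7.77 0.25 0.00
      vertex 16.23 2.18 22.00
      vertex 7.77 0.25 22.00
    endloop
  endfacet
  facet normal 0.9008 -0.4343 0.0000
    outer loop
      vertex 16.23 2.18 0.00
      vertex 20.00 10.00 0.00
      vertex 20.00 10.00 22.00
    endloop
  endfacet
  facet normal 0.9008 -0.4343 0.0000
    outer loop
      vertex 16.23 2.18 0.00
      vertex 20.00 10.00 22.00
      vertex 16.23 2.18 22.00
    endloop
  endfacet
endsolid part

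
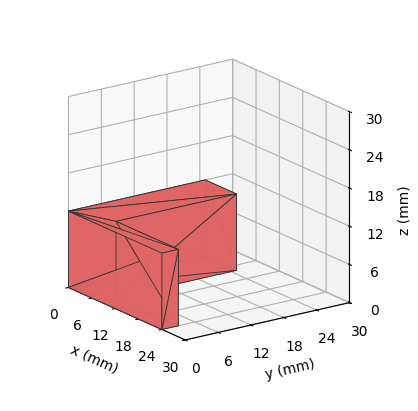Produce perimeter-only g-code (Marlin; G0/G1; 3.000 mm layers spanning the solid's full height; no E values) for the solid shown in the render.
Reading the render: the shape is an L-shaped prism: outer 24 × 25 mm, arm thicknesses ≈ 3 mm (horizontal) and 8 mm (vertical), extruded 12 mm in z (dimensions read to the nearest mm from the axis ticks). For the g-code, the solid's height is divided into equal slices at the stated Δz and each level perimeter traced with G1 moves after a G0 lift.

; perimeter-only toolpath
G21 ; units = mm
G90 ; absolute positioning
G28 ; home
; layer 1
G0 Z3.000
G0 X0.000 Y0.000
G1 X24.000 Y0.000
G1 X24.000 Y3.000
G1 X8.000 Y3.000
G1 X8.000 Y25.000
G1 X0.000 Y25.000
G1 X0.000 Y0.000
; layer 2
G0 Z6.000
G0 X0.000 Y0.000
G1 X24.000 Y0.000
G1 X24.000 Y3.000
G1 X8.000 Y3.000
G1 X8.000 Y25.000
G1 X0.000 Y25.000
G1 X0.000 Y0.000
; layer 3
G0 Z9.000
G0 X0.000 Y0.000
G1 X24.000 Y0.000
G1 X24.000 Y3.000
G1 X8.000 Y3.000
G1 X8.000 Y25.000
G1 X0.000 Y25.000
G1 X0.000 Y0.000
; layer 4
G0 Z12.000
G0 X0.000 Y0.000
G1 X24.000 Y0.000
G1 X24.000 Y3.000
G1 X8.000 Y3.000
G1 X8.000 Y25.000
G1 X0.000 Y25.000
G1 X0.000 Y0.000
M2 ; end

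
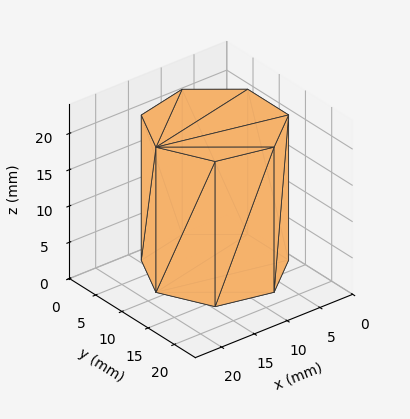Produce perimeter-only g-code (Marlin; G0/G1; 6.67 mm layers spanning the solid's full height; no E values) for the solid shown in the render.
Reading the render: the shape is a regular 7-sided prism (a cylinder approximated with 7 flat sides), circumscribed radius ≈ 9 mm, height ≈ 20 mm (dimensions read to the nearest mm from the axis ticks). For the g-code, the solid's height is divided into equal slices at the stated Δz and each level perimeter traced with G1 moves after a G0 lift.

; perimeter-only toolpath
G21 ; units = mm
G90 ; absolute positioning
G28 ; home
; layer 1
G0 Z6.67
G0 X18.00 Y9.00
G1 X14.61 Y16.04
G1 X7.00 Y17.77
G1 X0.89 Y12.90
G1 X0.89 Y5.10
G1 X7.00 Y0.23
G1 X14.61 Y1.96
G1 X18.00 Y9.00
; layer 2
G0 Z13.33
G0 X18.00 Y9.00
G1 X14.61 Y16.04
G1 X7.00 Y17.77
G1 X0.89 Y12.90
G1 X0.89 Y5.10
G1 X7.00 Y0.23
G1 X14.61 Y1.96
G1 X18.00 Y9.00
; layer 3
G0 Z20.00
G0 X18.00 Y9.00
G1 X14.61 Y16.04
G1 X7.00 Y17.77
G1 X0.89 Y12.90
G1 X0.89 Y5.10
G1 X7.00 Y0.23
G1 X14.61 Y1.96
G1 X18.00 Y9.00
M2 ; end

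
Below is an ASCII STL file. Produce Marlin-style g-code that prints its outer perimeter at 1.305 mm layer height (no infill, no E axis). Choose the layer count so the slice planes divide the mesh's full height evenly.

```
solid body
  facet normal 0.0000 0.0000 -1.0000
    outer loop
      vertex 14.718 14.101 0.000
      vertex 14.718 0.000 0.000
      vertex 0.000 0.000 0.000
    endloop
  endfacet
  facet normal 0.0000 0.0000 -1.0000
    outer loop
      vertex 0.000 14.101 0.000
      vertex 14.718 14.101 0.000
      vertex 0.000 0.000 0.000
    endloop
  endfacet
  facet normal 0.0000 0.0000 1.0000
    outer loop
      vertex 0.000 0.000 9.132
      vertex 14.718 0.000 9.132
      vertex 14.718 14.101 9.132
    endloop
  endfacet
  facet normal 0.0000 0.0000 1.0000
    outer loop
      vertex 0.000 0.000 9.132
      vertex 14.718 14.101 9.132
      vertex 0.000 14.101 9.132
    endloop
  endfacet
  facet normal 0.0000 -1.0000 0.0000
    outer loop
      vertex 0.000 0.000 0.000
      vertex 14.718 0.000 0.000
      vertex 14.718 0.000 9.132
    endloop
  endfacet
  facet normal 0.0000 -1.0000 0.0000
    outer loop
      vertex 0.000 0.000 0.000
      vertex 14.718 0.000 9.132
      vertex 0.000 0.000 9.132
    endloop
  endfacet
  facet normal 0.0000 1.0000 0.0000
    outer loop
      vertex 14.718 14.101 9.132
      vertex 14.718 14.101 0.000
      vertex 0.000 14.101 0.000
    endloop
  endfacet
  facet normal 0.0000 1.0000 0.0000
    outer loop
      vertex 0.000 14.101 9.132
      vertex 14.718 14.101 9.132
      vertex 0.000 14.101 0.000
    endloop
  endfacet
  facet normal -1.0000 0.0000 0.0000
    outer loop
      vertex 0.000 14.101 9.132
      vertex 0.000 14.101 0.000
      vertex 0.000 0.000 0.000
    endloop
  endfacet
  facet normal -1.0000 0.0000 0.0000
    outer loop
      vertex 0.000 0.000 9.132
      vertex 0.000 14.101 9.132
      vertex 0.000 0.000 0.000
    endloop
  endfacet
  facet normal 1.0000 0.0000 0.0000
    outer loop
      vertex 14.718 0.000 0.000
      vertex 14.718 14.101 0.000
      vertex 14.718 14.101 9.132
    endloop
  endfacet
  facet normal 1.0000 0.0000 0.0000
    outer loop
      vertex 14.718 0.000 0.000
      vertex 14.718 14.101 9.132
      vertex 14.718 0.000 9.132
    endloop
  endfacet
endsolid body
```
; perimeter-only toolpath
G21 ; units = mm
G90 ; absolute positioning
G28 ; home
; layer 1
G0 Z1.305
G0 X0.000 Y0.000
G1 X14.718 Y0.000
G1 X14.718 Y14.101
G1 X0.000 Y14.101
G1 X0.000 Y0.000
; layer 2
G0 Z2.609
G0 X0.000 Y0.000
G1 X14.718 Y0.000
G1 X14.718 Y14.101
G1 X0.000 Y14.101
G1 X0.000 Y0.000
; layer 3
G0 Z3.914
G0 X0.000 Y0.000
G1 X14.718 Y0.000
G1 X14.718 Y14.101
G1 X0.000 Y14.101
G1 X0.000 Y0.000
; layer 4
G0 Z5.218
G0 X0.000 Y0.000
G1 X14.718 Y0.000
G1 X14.718 Y14.101
G1 X0.000 Y14.101
G1 X0.000 Y0.000
; layer 5
G0 Z6.523
G0 X0.000 Y0.000
G1 X14.718 Y0.000
G1 X14.718 Y14.101
G1 X0.000 Y14.101
G1 X0.000 Y0.000
; layer 6
G0 Z7.827
G0 X0.000 Y0.000
G1 X14.718 Y0.000
G1 X14.718 Y14.101
G1 X0.000 Y14.101
G1 X0.000 Y0.000
; layer 7
G0 Z9.132
G0 X0.000 Y0.000
G1 X14.718 Y0.000
G1 X14.718 Y14.101
G1 X0.000 Y14.101
G1 X0.000 Y0.000
M2 ; end

The solid is a rectangular box, roughly 14.7 × 14.1 mm footprint and 9.13 mm tall. Slicing at Δz = 1.305 mm — 7 equal slices spanning the solid's height, so layer i sits at z = i·h/7 — gives 7 non-empty perimeters. Each is a 4-segment closed polygon; G0 lifts to the layer z and rapids to the start vertex, then G1 traces the edges.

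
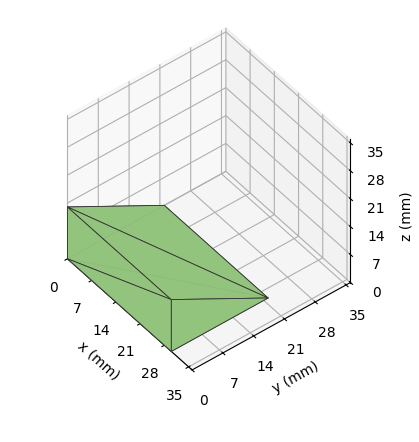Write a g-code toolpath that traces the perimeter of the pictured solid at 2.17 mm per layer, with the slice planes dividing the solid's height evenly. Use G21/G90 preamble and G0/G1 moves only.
Reading the render: the shape is a wedge (ramp): 30 × 22 mm base, rising to 13 mm along the y=0 edge and sloping linearly to z=0 at y=22 (dimensions read to the nearest mm from the axis ticks). For the g-code, the solid's height is divided into equal slices at the stated Δz and each level perimeter traced with G1 moves after a G0 lift.

; perimeter-only toolpath
G21 ; units = mm
G90 ; absolute positioning
G28 ; home
; layer 1
G0 Z2.17
G0 X0.00 Y0.00
G1 X30.00 Y0.00
G1 X30.00 Y18.33
G1 X0.00 Y18.33
G1 X0.00 Y0.00
; layer 2
G0 Z4.33
G0 X0.00 Y0.00
G1 X30.00 Y0.00
G1 X30.00 Y14.67
G1 X0.00 Y14.67
G1 X0.00 Y0.00
; layer 3
G0 Z6.50
G0 X0.00 Y0.00
G1 X30.00 Y0.00
G1 X30.00 Y11.00
G1 X0.00 Y11.00
G1 X0.00 Y0.00
; layer 4
G0 Z8.67
G0 X0.00 Y0.00
G1 X30.00 Y0.00
G1 X30.00 Y7.33
G1 X0.00 Y7.33
G1 X0.00 Y0.00
; layer 5
G0 Z10.83
G0 X0.00 Y0.00
G1 X30.00 Y0.00
G1 X30.00 Y3.67
G1 X0.00 Y3.67
G1 X0.00 Y0.00
M2 ; end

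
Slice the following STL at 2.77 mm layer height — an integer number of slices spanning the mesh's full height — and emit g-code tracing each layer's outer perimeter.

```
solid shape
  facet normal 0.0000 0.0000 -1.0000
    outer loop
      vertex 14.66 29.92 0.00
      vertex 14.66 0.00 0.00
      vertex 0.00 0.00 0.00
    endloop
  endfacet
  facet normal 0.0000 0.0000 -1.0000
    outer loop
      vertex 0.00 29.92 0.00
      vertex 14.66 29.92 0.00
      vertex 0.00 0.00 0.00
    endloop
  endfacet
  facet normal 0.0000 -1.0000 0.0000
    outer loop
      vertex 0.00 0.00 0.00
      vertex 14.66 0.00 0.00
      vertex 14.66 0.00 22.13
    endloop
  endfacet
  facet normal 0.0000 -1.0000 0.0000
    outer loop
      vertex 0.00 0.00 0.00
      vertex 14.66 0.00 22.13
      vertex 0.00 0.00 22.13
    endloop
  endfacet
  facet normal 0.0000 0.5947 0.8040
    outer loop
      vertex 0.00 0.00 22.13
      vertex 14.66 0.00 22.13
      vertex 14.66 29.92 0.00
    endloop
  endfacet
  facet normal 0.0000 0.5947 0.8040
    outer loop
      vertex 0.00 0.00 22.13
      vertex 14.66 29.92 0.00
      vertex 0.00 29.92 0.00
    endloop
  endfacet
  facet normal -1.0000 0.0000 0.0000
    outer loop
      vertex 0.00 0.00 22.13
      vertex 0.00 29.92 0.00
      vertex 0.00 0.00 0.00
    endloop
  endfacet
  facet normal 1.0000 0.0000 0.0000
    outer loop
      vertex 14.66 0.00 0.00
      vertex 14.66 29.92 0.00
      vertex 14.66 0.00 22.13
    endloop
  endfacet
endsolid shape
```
; perimeter-only toolpath
G21 ; units = mm
G90 ; absolute positioning
G28 ; home
; layer 1
G0 Z2.77
G0 X0.00 Y0.00
G1 X14.66 Y0.00
G1 X14.66 Y26.18
G1 X0.00 Y26.18
G1 X0.00 Y0.00
; layer 2
G0 Z5.53
G0 X0.00 Y0.00
G1 X14.66 Y0.00
G1 X14.66 Y22.44
G1 X0.00 Y22.44
G1 X0.00 Y0.00
; layer 3
G0 Z8.30
G0 X0.00 Y0.00
G1 X14.66 Y0.00
G1 X14.66 Y18.70
G1 X0.00 Y18.70
G1 X0.00 Y0.00
; layer 4
G0 Z11.06
G0 X0.00 Y0.00
G1 X14.66 Y0.00
G1 X14.66 Y14.96
G1 X0.00 Y14.96
G1 X0.00 Y0.00
; layer 5
G0 Z13.83
G0 X0.00 Y0.00
G1 X14.66 Y0.00
G1 X14.66 Y11.22
G1 X0.00 Y11.22
G1 X0.00 Y0.00
; layer 6
G0 Z16.60
G0 X0.00 Y0.00
G1 X14.66 Y0.00
G1 X14.66 Y7.48
G1 X0.00 Y7.48
G1 X0.00 Y0.00
; layer 7
G0 Z19.36
G0 X0.00 Y0.00
G1 X14.66 Y0.00
G1 X14.66 Y3.74
G1 X0.00 Y3.74
G1 X0.00 Y0.00
M2 ; end

The solid is a wedge (ramp): 14.7 × 29.9 mm base, rising to 22.1 mm along the y=0 edge and sloping linearly to z=0 at y=29.9. Slicing at Δz = 2.77 mm — 8 equal slices spanning the solid's height, so layer i sits at z = i·h/8 — gives 7 non-empty perimeters. Each is a 4-segment closed polygon; G0 lifts to the layer z and rapids to the start vertex, then G1 traces the edges. The cross-section shrinks linearly with z (the slice at the apex is degenerate and omitted).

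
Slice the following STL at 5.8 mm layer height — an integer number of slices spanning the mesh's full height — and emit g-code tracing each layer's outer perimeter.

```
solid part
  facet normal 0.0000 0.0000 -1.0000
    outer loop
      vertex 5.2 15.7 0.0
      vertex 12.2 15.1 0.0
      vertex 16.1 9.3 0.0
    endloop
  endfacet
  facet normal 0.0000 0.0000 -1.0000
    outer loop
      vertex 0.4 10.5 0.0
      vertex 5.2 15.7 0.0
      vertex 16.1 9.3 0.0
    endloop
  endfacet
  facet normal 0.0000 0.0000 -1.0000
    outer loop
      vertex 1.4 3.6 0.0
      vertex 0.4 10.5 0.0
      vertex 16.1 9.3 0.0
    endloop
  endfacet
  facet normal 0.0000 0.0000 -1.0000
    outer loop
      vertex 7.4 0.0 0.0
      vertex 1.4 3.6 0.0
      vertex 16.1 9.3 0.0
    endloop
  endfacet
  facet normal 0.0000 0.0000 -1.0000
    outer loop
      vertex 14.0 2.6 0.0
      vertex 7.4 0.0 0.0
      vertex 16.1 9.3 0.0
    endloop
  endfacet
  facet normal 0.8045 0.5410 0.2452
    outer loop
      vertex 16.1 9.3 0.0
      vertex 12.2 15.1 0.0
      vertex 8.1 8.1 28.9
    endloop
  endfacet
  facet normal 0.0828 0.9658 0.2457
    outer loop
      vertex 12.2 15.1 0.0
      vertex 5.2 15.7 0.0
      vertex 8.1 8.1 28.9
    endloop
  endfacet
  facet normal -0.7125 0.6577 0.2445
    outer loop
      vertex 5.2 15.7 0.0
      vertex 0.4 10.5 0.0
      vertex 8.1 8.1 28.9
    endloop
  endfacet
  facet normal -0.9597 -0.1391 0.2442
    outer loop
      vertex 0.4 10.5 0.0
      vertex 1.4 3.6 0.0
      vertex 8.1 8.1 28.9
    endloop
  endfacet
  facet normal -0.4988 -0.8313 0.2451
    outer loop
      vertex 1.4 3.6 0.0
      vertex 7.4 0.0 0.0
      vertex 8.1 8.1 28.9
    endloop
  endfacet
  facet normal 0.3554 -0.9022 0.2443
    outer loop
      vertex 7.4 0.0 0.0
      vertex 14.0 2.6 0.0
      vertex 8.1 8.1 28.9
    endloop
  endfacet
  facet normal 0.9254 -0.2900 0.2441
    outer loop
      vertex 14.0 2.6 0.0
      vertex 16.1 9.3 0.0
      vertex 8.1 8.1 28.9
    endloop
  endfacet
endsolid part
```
; perimeter-only toolpath
G21 ; units = mm
G90 ; absolute positioning
G28 ; home
; layer 1
G0 Z5.8
G0 X14.5 Y9.1
G1 X11.4 Y13.7
G1 X5.8 Y14.2
G1 X1.9 Y10.0
G1 X2.7 Y4.5
G1 X7.5 Y1.6
G1 X12.8 Y3.7
G1 X14.5 Y9.1
; layer 2
G0 Z11.6
G0 X12.9 Y8.8
G1 X10.6 Y12.3
G1 X6.4 Y12.7
G1 X3.5 Y9.5
G1 X4.1 Y5.4
G1 X7.7 Y3.2
G1 X11.6 Y4.8
G1 X12.9 Y8.8
; layer 3
G0 Z17.3
G0 X11.3 Y8.6
G1 X9.7 Y10.9
G1 X6.9 Y11.1
G1 X5.0 Y9.1
G1 X5.4 Y6.3
G1 X7.8 Y4.9
G1 X10.5 Y5.9
G1 X11.3 Y8.6
; layer 4
G0 Z23.1
G0 X9.7 Y8.3
G1 X8.9 Y9.5
G1 X7.5 Y9.6
G1 X6.6 Y8.6
G1 X6.8 Y7.2
G1 X8.0 Y6.5
G1 X9.3 Y7.0
G1 X9.7 Y8.3
M2 ; end

The solid is a regular 7-sided pyramid, base circumscribed radius ≈ 8.1 mm, apex at z ≈ 28.9 mm. Slicing at Δz = 5.8 mm — 5 equal slices spanning the solid's height, so layer i sits at z = i·h/5 — gives 4 non-empty perimeters. Each is a 7-segment closed polygon; G0 lifts to the layer z and rapids to the start vertex, then G1 traces the edges. The cross-section shrinks linearly with z (the slice at the apex is degenerate and omitted).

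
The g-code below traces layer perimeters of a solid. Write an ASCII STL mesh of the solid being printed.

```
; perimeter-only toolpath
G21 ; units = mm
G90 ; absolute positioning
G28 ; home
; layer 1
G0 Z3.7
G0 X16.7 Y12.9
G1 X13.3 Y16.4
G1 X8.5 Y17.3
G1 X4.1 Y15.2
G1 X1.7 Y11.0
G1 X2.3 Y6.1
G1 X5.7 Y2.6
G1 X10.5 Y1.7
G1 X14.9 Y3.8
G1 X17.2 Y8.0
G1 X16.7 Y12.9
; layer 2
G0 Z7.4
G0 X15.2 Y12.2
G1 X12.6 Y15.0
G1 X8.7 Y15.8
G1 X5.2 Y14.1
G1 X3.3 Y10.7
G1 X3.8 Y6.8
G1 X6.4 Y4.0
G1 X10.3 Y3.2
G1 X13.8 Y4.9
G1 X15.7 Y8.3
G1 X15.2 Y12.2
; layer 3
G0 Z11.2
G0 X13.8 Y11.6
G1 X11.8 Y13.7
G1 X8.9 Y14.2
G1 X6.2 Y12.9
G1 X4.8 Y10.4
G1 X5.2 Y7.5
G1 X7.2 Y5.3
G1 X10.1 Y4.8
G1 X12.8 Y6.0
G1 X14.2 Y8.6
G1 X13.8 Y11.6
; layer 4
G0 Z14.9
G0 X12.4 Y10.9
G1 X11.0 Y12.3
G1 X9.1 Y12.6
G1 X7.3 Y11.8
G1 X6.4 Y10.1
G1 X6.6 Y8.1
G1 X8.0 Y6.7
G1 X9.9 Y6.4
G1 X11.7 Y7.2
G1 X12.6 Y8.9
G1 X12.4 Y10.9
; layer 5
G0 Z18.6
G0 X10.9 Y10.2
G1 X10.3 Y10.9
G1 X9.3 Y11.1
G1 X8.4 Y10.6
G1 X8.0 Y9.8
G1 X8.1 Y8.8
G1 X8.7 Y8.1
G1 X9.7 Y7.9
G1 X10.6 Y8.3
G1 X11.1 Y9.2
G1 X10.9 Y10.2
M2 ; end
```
solid part
  facet normal 0.0000 0.0000 -1.0000
    outer loop
      vertex 8.3 18.9 0.0
      vertex 14.1 17.8 0.0
      vertex 18.1 13.6 0.0
    endloop
  endfacet
  facet normal 0.0000 0.0000 -1.0000
    outer loop
      vertex 3.0 16.4 0.0
      vertex 8.3 18.9 0.0
      vertex 18.1 13.6 0.0
    endloop
  endfacet
  facet normal 0.0000 0.0000 -1.0000
    outer loop
      vertex 0.2 11.3 0.0
      vertex 3.0 16.4 0.0
      vertex 18.1 13.6 0.0
    endloop
  endfacet
  facet normal 0.0000 0.0000 -1.0000
    outer loop
      vertex 0.9 5.4 0.0
      vertex 0.2 11.3 0.0
      vertex 18.1 13.6 0.0
    endloop
  endfacet
  facet normal 0.0000 0.0000 -1.0000
    outer loop
      vertex 4.9 1.2 0.0
      vertex 0.9 5.4 0.0
      vertex 18.1 13.6 0.0
    endloop
  endfacet
  facet normal 0.0000 0.0000 -1.0000
    outer loop
      vertex 10.7 0.1 0.0
      vertex 4.9 1.2 0.0
      vertex 18.1 13.6 0.0
    endloop
  endfacet
  facet normal 0.0000 0.0000 -1.0000
    outer loop
      vertex 16.0 2.6 0.0
      vertex 10.7 0.1 0.0
      vertex 18.1 13.6 0.0
    endloop
  endfacet
  facet normal 0.0000 0.0000 -1.0000
    outer loop
      vertex 18.8 7.7 0.0
      vertex 16.0 2.6 0.0
      vertex 18.1 13.6 0.0
    endloop
  endfacet
  facet normal 0.6709 0.6390 0.3762
    outer loop
      vertex 18.1 13.6 0.0
      vertex 14.1 17.8 0.0
      vertex 9.5 9.5 22.3
    endloop
  endfacet
  facet normal 0.1728 0.9109 0.3747
    outer loop
      vertex 14.1 17.8 0.0
      vertex 8.3 18.9 0.0
      vertex 9.5 9.5 22.3
    endloop
  endfacet
  facet normal -0.3955 0.8385 0.3747
    outer loop
      vertex 8.3 18.9 0.0
      vertex 3.0 16.4 0.0
      vertex 9.5 9.5 22.3
    endloop
  endfacet
  facet normal -0.8126 0.4462 0.3749
    outer loop
      vertex 3.0 16.4 0.0
      vertex 0.2 11.3 0.0
      vertex 9.5 9.5 22.3
    endloop
  endfacet
  facet normal -0.9205 -0.1092 0.3751
    outer loop
      vertex 0.2 11.3 0.0
      vertex 0.9 5.4 0.0
      vertex 9.5 9.5 22.3
    endloop
  endfacet
  facet normal -0.6709 -0.6390 0.3762
    outer loop
      vertex 0.9 5.4 0.0
      vertex 4.9 1.2 0.0
      vertex 9.5 9.5 22.3
    endloop
  endfacet
  facet normal -0.1728 -0.9109 0.3747
    outer loop
      vertex 4.9 1.2 0.0
      vertex 10.7 0.1 0.0
      vertex 9.5 9.5 22.3
    endloop
  endfacet
  facet normal 0.3955 -0.8385 0.3747
    outer loop
      vertex 10.7 0.1 0.0
      vertex 16.0 2.6 0.0
      vertex 9.5 9.5 22.3
    endloop
  endfacet
  facet normal 0.8126 -0.4462 0.3749
    outer loop
      vertex 16.0 2.6 0.0
      vertex 18.8 7.7 0.0
      vertex 9.5 9.5 22.3
    endloop
  endfacet
  facet normal 0.9205 0.1092 0.3751
    outer loop
      vertex 18.8 7.7 0.0
      vertex 18.1 13.6 0.0
      vertex 9.5 9.5 22.3
    endloop
  endfacet
endsolid part

The G0 Z moves step by Δz≈3.7 mm. The G1 loops shrink linearly with z, so the solid tapers from its base footprint up to z≈22.3. Closing with a flat bottom cap and the tapered top and triangulating gives 18 facets — a regular 10-sided pyramid, base circumscribed radius ≈ 9.5 mm, apex at z ≈ 22.3 mm.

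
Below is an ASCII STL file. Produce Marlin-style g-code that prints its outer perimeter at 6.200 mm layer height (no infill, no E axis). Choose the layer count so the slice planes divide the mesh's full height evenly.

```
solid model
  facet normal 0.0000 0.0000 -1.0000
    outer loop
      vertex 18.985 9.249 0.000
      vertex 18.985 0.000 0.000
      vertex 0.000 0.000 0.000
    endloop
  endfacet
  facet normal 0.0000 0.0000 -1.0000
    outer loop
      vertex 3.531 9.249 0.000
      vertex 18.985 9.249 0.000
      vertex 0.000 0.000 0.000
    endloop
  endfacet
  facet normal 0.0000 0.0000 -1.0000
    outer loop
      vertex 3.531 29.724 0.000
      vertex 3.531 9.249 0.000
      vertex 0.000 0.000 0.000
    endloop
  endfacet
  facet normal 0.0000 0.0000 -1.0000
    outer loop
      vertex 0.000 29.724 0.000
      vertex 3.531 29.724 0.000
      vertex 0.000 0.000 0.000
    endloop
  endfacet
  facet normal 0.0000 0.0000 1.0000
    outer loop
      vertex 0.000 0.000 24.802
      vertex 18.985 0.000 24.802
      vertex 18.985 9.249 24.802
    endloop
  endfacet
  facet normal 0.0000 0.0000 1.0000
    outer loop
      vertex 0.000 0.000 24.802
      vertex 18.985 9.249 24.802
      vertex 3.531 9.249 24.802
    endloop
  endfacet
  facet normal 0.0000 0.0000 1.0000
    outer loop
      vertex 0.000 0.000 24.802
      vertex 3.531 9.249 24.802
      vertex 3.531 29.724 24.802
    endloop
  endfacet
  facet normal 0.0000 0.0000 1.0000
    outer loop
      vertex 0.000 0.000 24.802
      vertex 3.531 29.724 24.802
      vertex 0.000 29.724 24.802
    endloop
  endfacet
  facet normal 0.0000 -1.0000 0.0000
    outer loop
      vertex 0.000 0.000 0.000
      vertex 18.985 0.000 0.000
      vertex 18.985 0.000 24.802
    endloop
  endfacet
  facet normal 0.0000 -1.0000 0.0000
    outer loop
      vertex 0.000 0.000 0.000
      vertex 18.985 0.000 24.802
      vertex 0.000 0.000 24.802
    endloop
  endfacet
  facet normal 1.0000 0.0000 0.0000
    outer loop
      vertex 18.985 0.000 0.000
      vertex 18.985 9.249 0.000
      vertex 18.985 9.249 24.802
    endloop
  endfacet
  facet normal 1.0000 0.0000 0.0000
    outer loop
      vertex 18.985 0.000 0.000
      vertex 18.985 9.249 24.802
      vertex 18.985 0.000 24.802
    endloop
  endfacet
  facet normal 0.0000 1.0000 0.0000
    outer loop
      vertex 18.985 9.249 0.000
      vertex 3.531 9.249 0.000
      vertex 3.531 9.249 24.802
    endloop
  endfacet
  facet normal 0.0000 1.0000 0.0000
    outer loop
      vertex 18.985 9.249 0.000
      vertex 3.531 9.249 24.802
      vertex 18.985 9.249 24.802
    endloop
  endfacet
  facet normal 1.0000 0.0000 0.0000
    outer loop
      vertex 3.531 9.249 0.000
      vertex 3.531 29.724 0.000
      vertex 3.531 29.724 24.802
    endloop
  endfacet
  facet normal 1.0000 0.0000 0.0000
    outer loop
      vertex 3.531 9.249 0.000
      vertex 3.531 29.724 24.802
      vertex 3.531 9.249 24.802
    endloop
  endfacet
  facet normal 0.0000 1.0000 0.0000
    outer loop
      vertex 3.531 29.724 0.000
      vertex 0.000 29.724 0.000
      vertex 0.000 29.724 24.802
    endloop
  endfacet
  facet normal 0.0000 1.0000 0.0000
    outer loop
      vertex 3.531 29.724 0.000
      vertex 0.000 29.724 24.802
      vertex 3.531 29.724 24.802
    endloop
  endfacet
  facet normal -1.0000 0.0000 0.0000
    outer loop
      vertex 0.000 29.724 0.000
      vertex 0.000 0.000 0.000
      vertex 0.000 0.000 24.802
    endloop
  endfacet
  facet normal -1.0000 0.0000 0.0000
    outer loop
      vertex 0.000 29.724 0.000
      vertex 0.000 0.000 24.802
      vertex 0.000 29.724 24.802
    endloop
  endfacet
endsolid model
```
; perimeter-only toolpath
G21 ; units = mm
G90 ; absolute positioning
G28 ; home
; layer 1
G0 Z6.200
G0 X0.000 Y0.000
G1 X18.985 Y0.000
G1 X18.985 Y9.249
G1 X3.531 Y9.249
G1 X3.531 Y29.724
G1 X0.000 Y29.724
G1 X0.000 Y0.000
; layer 2
G0 Z12.401
G0 X0.000 Y0.000
G1 X18.985 Y0.000
G1 X18.985 Y9.249
G1 X3.531 Y9.249
G1 X3.531 Y29.724
G1 X0.000 Y29.724
G1 X0.000 Y0.000
; layer 3
G0 Z18.602
G0 X0.000 Y0.000
G1 X18.985 Y0.000
G1 X18.985 Y9.249
G1 X3.531 Y9.249
G1 X3.531 Y29.724
G1 X0.000 Y29.724
G1 X0.000 Y0.000
; layer 4
G0 Z24.802
G0 X0.000 Y0.000
G1 X18.985 Y0.000
G1 X18.985 Y9.249
G1 X3.531 Y9.249
G1 X3.531 Y29.724
G1 X0.000 Y29.724
G1 X0.000 Y0.000
M2 ; end

The solid is an L-shaped prism: outer 19 × 29.7 mm, arm thicknesses ≈ 9.25 mm (horizontal) and 3.53 mm (vertical), extruded 24.8 mm in z. Slicing at Δz = 6.200 mm — 4 equal slices spanning the solid's height, so layer i sits at z = i·h/4 — gives 4 non-empty perimeters. Each is a 6-segment closed polygon; G0 lifts to the layer z and rapids to the start vertex, then G1 traces the edges.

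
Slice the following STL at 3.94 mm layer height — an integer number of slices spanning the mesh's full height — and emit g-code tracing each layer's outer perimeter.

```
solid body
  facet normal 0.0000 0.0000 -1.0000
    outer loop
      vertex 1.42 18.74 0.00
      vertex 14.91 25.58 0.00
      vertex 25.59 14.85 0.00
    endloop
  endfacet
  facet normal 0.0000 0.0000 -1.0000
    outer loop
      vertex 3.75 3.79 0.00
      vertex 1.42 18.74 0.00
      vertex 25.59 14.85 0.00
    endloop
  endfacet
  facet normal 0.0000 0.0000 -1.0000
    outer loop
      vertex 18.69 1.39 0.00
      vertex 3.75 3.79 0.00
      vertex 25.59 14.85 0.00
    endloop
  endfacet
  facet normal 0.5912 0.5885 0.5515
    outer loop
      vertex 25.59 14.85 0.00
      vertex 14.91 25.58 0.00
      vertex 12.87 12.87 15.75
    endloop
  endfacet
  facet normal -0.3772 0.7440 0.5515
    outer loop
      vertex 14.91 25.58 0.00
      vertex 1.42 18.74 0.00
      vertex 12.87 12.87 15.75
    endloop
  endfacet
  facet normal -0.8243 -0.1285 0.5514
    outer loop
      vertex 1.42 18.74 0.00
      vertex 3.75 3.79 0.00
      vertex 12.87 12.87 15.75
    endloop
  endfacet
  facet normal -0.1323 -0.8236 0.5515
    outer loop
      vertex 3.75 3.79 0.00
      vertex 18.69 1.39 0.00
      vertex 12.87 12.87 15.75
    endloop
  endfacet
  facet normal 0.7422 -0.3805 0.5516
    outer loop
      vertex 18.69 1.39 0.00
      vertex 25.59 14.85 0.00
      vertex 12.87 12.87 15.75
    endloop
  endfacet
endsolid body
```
; perimeter-only toolpath
G21 ; units = mm
G90 ; absolute positioning
G28 ; home
; layer 1
G0 Z3.94
G0 X22.41 Y14.35
G1 X14.40 Y22.40
G1 X4.28 Y17.27
G1 X6.03 Y6.06
G1 X17.24 Y4.26
G1 X22.41 Y14.35
; layer 2
G0 Z7.88
G0 X19.23 Y13.86
G1 X13.89 Y19.22
G1 X7.14 Y15.80
G1 X8.31 Y8.33
G1 X15.78 Y7.13
G1 X19.23 Y13.86
; layer 3
G0 Z11.81
G0 X16.05 Y13.37
G1 X13.38 Y16.05
G1 X10.01 Y14.34
G1 X10.59 Y10.60
G1 X14.32 Y10.00
G1 X16.05 Y13.37
M2 ; end

The solid is a regular 5-sided pyramid, base circumscribed radius ≈ 12.9 mm, apex at z ≈ 15.8 mm. Slicing at Δz = 3.94 mm — 4 equal slices spanning the solid's height, so layer i sits at z = i·h/4 — gives 3 non-empty perimeters. Each is a 5-segment closed polygon; G0 lifts to the layer z and rapids to the start vertex, then G1 traces the edges. The cross-section shrinks linearly with z (the slice at the apex is degenerate and omitted).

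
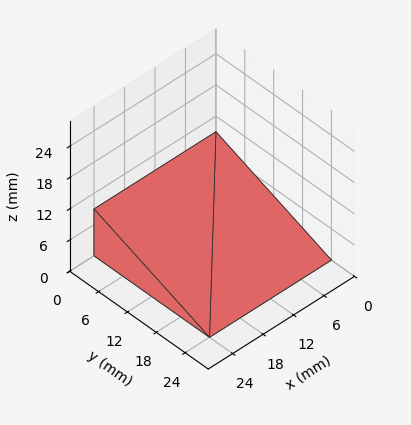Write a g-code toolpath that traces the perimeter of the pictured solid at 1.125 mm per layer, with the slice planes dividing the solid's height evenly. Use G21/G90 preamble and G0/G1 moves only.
Reading the render: the shape is a wedge (ramp): 24 × 24 mm base, rising to 9 mm along the y=0 edge and sloping linearly to z=0 at y=24 (dimensions read to the nearest mm from the axis ticks). For the g-code, the solid's height is divided into equal slices at the stated Δz and each level perimeter traced with G1 moves after a G0 lift.

; perimeter-only toolpath
G21 ; units = mm
G90 ; absolute positioning
G28 ; home
; layer 1
G0 Z1.125
G0 X0.000 Y0.000
G1 X24.000 Y0.000
G1 X24.000 Y21.000
G1 X0.000 Y21.000
G1 X0.000 Y0.000
; layer 2
G0 Z2.250
G0 X0.000 Y0.000
G1 X24.000 Y0.000
G1 X24.000 Y18.000
G1 X0.000 Y18.000
G1 X0.000 Y0.000
; layer 3
G0 Z3.375
G0 X0.000 Y0.000
G1 X24.000 Y0.000
G1 X24.000 Y15.000
G1 X0.000 Y15.000
G1 X0.000 Y0.000
; layer 4
G0 Z4.500
G0 X0.000 Y0.000
G1 X24.000 Y0.000
G1 X24.000 Y12.000
G1 X0.000 Y12.000
G1 X0.000 Y0.000
; layer 5
G0 Z5.625
G0 X0.000 Y0.000
G1 X24.000 Y0.000
G1 X24.000 Y9.000
G1 X0.000 Y9.000
G1 X0.000 Y0.000
; layer 6
G0 Z6.750
G0 X0.000 Y0.000
G1 X24.000 Y0.000
G1 X24.000 Y6.000
G1 X0.000 Y6.000
G1 X0.000 Y0.000
; layer 7
G0 Z7.875
G0 X0.000 Y0.000
G1 X24.000 Y0.000
G1 X24.000 Y3.000
G1 X0.000 Y3.000
G1 X0.000 Y0.000
M2 ; end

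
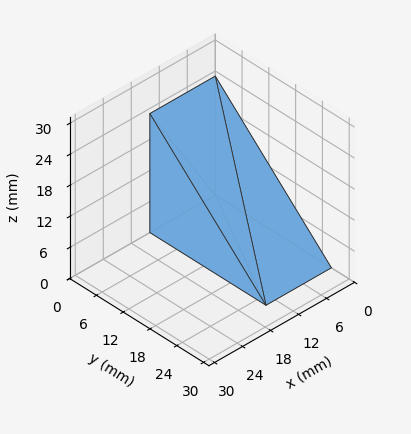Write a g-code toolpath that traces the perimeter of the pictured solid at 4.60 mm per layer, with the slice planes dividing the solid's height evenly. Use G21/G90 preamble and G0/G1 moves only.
Reading the render: the shape is a wedge (ramp): 14 × 26 mm base, rising to 23 mm along the y=0 edge and sloping linearly to z=0 at y=26 (dimensions read to the nearest mm from the axis ticks). For the g-code, the solid's height is divided into equal slices at the stated Δz and each level perimeter traced with G1 moves after a G0 lift.

; perimeter-only toolpath
G21 ; units = mm
G90 ; absolute positioning
G28 ; home
; layer 1
G0 Z4.60
G0 X0.00 Y0.00
G1 X14.00 Y0.00
G1 X14.00 Y20.80
G1 X0.00 Y20.80
G1 X0.00 Y0.00
; layer 2
G0 Z9.20
G0 X0.00 Y0.00
G1 X14.00 Y0.00
G1 X14.00 Y15.60
G1 X0.00 Y15.60
G1 X0.00 Y0.00
; layer 3
G0 Z13.80
G0 X0.00 Y0.00
G1 X14.00 Y0.00
G1 X14.00 Y10.40
G1 X0.00 Y10.40
G1 X0.00 Y0.00
; layer 4
G0 Z18.40
G0 X0.00 Y0.00
G1 X14.00 Y0.00
G1 X14.00 Y5.20
G1 X0.00 Y5.20
G1 X0.00 Y0.00
M2 ; end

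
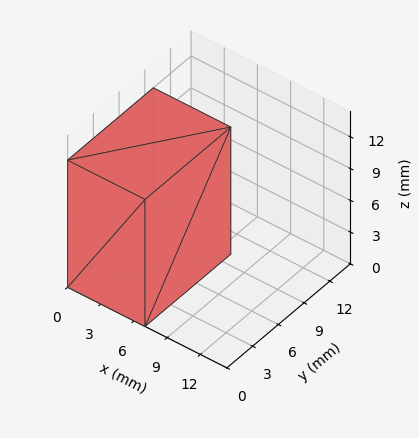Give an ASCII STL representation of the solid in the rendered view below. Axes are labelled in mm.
Reading the render: the shape is a rectangular box, roughly 7 × 10 mm footprint and 12 mm tall (dimensions read to the nearest mm from the axis ticks). For the STL, each face is triangulated and given an outward normal.

solid part
  facet normal 0.0000 0.0000 -1.0000
    outer loop
      vertex 7.000 10.000 0.000
      vertex 7.000 0.000 0.000
      vertex 0.000 0.000 0.000
    endloop
  endfacet
  facet normal 0.0000 0.0000 -1.0000
    outer loop
      vertex 0.000 10.000 0.000
      vertex 7.000 10.000 0.000
      vertex 0.000 0.000 0.000
    endloop
  endfacet
  facet normal 0.0000 0.0000 1.0000
    outer loop
      vertex 0.000 0.000 12.000
      vertex 7.000 0.000 12.000
      vertex 7.000 10.000 12.000
    endloop
  endfacet
  facet normal 0.0000 0.0000 1.0000
    outer loop
      vertex 0.000 0.000 12.000
      vertex 7.000 10.000 12.000
      vertex 0.000 10.000 12.000
    endloop
  endfacet
  facet normal 0.0000 -1.0000 0.0000
    outer loop
      vertex 0.000 0.000 0.000
      vertex 7.000 0.000 0.000
      vertex 7.000 0.000 12.000
    endloop
  endfacet
  facet normal 0.0000 -1.0000 0.0000
    outer loop
      vertex 0.000 0.000 0.000
      vertex 7.000 0.000 12.000
      vertex 0.000 0.000 12.000
    endloop
  endfacet
  facet normal 0.0000 1.0000 0.0000
    outer loop
      vertex 7.000 10.000 12.000
      vertex 7.000 10.000 0.000
      vertex 0.000 10.000 0.000
    endloop
  endfacet
  facet normal 0.0000 1.0000 0.0000
    outer loop
      vertex 0.000 10.000 12.000
      vertex 7.000 10.000 12.000
      vertex 0.000 10.000 0.000
    endloop
  endfacet
  facet normal -1.0000 0.0000 0.0000
    outer loop
      vertex 0.000 10.000 12.000
      vertex 0.000 10.000 0.000
      vertex 0.000 0.000 0.000
    endloop
  endfacet
  facet normal -1.0000 0.0000 0.0000
    outer loop
      vertex 0.000 0.000 12.000
      vertex 0.000 10.000 12.000
      vertex 0.000 0.000 0.000
    endloop
  endfacet
  facet normal 1.0000 0.0000 0.0000
    outer loop
      vertex 7.000 0.000 0.000
      vertex 7.000 10.000 0.000
      vertex 7.000 10.000 12.000
    endloop
  endfacet
  facet normal 1.0000 0.0000 0.0000
    outer loop
      vertex 7.000 0.000 0.000
      vertex 7.000 10.000 12.000
      vertex 7.000 0.000 12.000
    endloop
  endfacet
endsolid part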